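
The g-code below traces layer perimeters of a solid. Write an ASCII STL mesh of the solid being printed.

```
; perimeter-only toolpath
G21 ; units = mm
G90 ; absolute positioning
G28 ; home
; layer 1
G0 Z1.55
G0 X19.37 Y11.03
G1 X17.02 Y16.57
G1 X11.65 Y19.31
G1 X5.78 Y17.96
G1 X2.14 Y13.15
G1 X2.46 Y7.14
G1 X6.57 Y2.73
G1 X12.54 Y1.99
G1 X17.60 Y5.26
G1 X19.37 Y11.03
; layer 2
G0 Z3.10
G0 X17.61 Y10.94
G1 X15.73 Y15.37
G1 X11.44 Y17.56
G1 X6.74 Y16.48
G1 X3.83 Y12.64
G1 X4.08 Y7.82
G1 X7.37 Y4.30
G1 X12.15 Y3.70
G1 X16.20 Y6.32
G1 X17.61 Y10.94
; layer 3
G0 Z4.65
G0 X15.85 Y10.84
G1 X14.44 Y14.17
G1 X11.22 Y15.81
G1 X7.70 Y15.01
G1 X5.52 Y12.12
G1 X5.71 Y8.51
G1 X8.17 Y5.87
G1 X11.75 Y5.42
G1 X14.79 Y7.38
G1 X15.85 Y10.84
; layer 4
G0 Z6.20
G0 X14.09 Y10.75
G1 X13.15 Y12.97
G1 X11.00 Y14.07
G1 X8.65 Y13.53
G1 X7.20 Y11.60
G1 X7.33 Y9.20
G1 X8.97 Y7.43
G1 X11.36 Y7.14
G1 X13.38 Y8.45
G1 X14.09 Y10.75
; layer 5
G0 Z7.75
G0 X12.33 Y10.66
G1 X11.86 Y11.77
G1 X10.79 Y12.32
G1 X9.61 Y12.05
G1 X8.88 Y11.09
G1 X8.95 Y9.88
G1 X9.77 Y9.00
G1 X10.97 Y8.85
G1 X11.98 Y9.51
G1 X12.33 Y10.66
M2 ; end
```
solid part
  facet normal 0.0000 0.0000 -1.0000
    outer loop
      vertex 11.87 21.06 0.00
      vertex 18.31 17.77 0.00
      vertex 21.13 11.12 0.00
    endloop
  endfacet
  facet normal 0.0000 0.0000 -1.0000
    outer loop
      vertex 4.82 19.44 0.00
      vertex 11.87 21.06 0.00
      vertex 21.13 11.12 0.00
    endloop
  endfacet
  facet normal 0.0000 0.0000 -1.0000
    outer loop
      vertex 0.46 13.67 0.00
      vertex 4.82 19.44 0.00
      vertex 21.13 11.12 0.00
    endloop
  endfacet
  facet normal 0.0000 0.0000 -1.0000
    outer loop
      vertex 0.84 6.45 0.00
      vertex 0.46 13.67 0.00
      vertex 21.13 11.12 0.00
    endloop
  endfacet
  facet normal 0.0000 0.0000 -1.0000
    outer loop
      vertex 5.77 1.16 0.00
      vertex 0.84 6.45 0.00
      vertex 21.13 11.12 0.00
    endloop
  endfacet
  facet normal 0.0000 0.0000 -1.0000
    outer loop
      vertex 12.94 0.27 0.00
      vertex 5.77 1.16 0.00
      vertex 21.13 11.12 0.00
    endloop
  endfacet
  facet normal 0.0000 0.0000 -1.0000
    outer loop
      vertex 19.01 4.20 0.00
      vertex 12.94 0.27 0.00
      vertex 21.13 11.12 0.00
    endloop
  endfacet
  facet normal 0.6291 0.2668 0.7301
    outer loop
      vertex 21.13 11.12 0.00
      vertex 18.31 17.77 0.00
      vertex 10.57 10.57 9.30
    endloop
  endfacet
  facet normal 0.3109 0.6086 0.7300
    outer loop
      vertex 18.31 17.77 0.00
      vertex 11.87 21.06 0.00
      vertex 10.57 10.57 9.30
    endloop
  endfacet
  facet normal -0.1531 0.6661 0.7300
    outer loop
      vertex 11.87 21.06 0.00
      vertex 4.82 19.44 0.00
      vertex 10.57 10.57 9.30
    endloop
  endfacet
  facet normal -0.5452 0.4120 0.7301
    outer loop
      vertex 4.82 19.44 0.00
      vertex 0.46 13.67 0.00
      vertex 10.57 10.57 9.30
    endloop
  endfacet
  facet normal -0.6825 -0.0359 0.7300
    outer loop
      vertex 0.46 13.67 0.00
      vertex 0.84 6.45 0.00
      vertex 10.57 10.57 9.30
    endloop
  endfacet
  facet normal -0.5002 -0.4661 0.7298
    outer loop
      vertex 0.84 6.45 0.00
      vertex 5.77 1.16 0.00
      vertex 10.57 10.57 9.30
    endloop
  endfacet
  facet normal -0.0842 -0.6784 0.7299
    outer loop
      vertex 5.77 1.16 0.00
      vertex 12.94 0.27 0.00
      vertex 10.57 10.57 9.30
    endloop
  endfacet
  facet normal 0.3714 -0.5737 0.7300
    outer loop
      vertex 12.94 0.27 0.00
      vertex 19.01 4.20 0.00
      vertex 10.57 10.57 9.30
    endloop
  endfacet
  facet normal 0.6534 -0.2002 0.7301
    outer loop
      vertex 19.01 4.20 0.00
      vertex 21.13 11.12 0.00
      vertex 10.57 10.57 9.30
    endloop
  endfacet
endsolid part

The G0 Z moves step by Δz≈1.55 mm. The G1 loops shrink linearly with z, so the solid tapers from its base footprint up to z≈9.3. Closing with a flat bottom cap and the tapered top and triangulating gives 16 facets — a regular 9-sided pyramid, base circumscribed radius ≈ 10.6 mm, apex at z ≈ 9.3 mm.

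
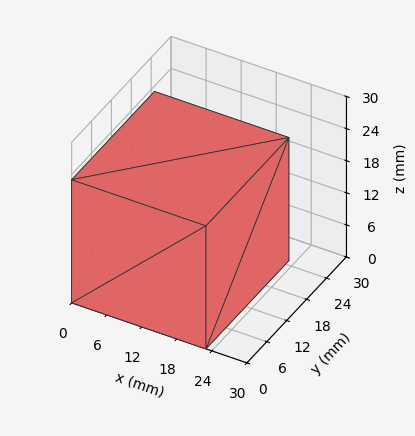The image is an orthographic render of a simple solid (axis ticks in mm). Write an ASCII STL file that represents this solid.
Reading the render: the shape is a rectangular box, roughly 23 × 25 mm footprint and 23 mm tall (dimensions read to the nearest mm from the axis ticks). For the STL, each face is triangulated and given an outward normal.

solid part
  facet normal 0.0000 0.0000 -1.0000
    outer loop
      vertex 23.0 25.0 0.0
      vertex 23.0 0.0 0.0
      vertex 0.0 0.0 0.0
    endloop
  endfacet
  facet normal 0.0000 0.0000 -1.0000
    outer loop
      vertex 0.0 25.0 0.0
      vertex 23.0 25.0 0.0
      vertex 0.0 0.0 0.0
    endloop
  endfacet
  facet normal 0.0000 0.0000 1.0000
    outer loop
      vertex 0.0 0.0 23.0
      vertex 23.0 0.0 23.0
      vertex 23.0 25.0 23.0
    endloop
  endfacet
  facet normal 0.0000 0.0000 1.0000
    outer loop
      vertex 0.0 0.0 23.0
      vertex 23.0 25.0 23.0
      vertex 0.0 25.0 23.0
    endloop
  endfacet
  facet normal 0.0000 -1.0000 0.0000
    outer loop
      vertex 0.0 0.0 0.0
      vertex 23.0 0.0 0.0
      vertex 23.0 0.0 23.0
    endloop
  endfacet
  facet normal 0.0000 -1.0000 0.0000
    outer loop
      vertex 0.0 0.0 0.0
      vertex 23.0 0.0 23.0
      vertex 0.0 0.0 23.0
    endloop
  endfacet
  facet normal 0.0000 1.0000 0.0000
    outer loop
      vertex 23.0 25.0 23.0
      vertex 23.0 25.0 0.0
      vertex 0.0 25.0 0.0
    endloop
  endfacet
  facet normal 0.0000 1.0000 0.0000
    outer loop
      vertex 0.0 25.0 23.0
      vertex 23.0 25.0 23.0
      vertex 0.0 25.0 0.0
    endloop
  endfacet
  facet normal -1.0000 0.0000 0.0000
    outer loop
      vertex 0.0 25.0 23.0
      vertex 0.0 25.0 0.0
      vertex 0.0 0.0 0.0
    endloop
  endfacet
  facet normal -1.0000 0.0000 0.0000
    outer loop
      vertex 0.0 0.0 23.0
      vertex 0.0 25.0 23.0
      vertex 0.0 0.0 0.0
    endloop
  endfacet
  facet normal 1.0000 0.0000 0.0000
    outer loop
      vertex 23.0 0.0 0.0
      vertex 23.0 25.0 0.0
      vertex 23.0 25.0 23.0
    endloop
  endfacet
  facet normal 1.0000 0.0000 0.0000
    outer loop
      vertex 23.0 0.0 0.0
      vertex 23.0 25.0 23.0
      vertex 23.0 0.0 23.0
    endloop
  endfacet
endsolid part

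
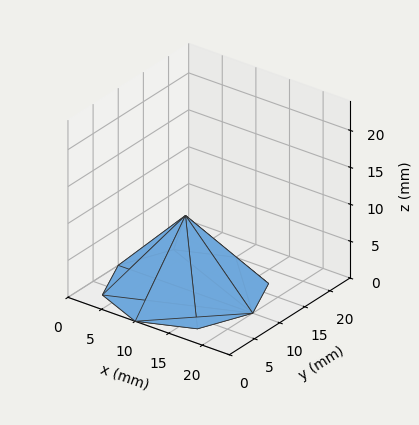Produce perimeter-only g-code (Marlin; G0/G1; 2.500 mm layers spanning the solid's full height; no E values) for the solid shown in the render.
Reading the render: the shape is a regular 8-sided pyramid, base circumscribed radius ≈ 10 mm, apex at z ≈ 10 mm (dimensions read to the nearest mm from the axis ticks). For the g-code, the solid's height is divided into equal slices at the stated Δz and each level perimeter traced with G1 moves after a G0 lift.

; perimeter-only toolpath
G21 ; units = mm
G90 ; absolute positioning
G28 ; home
; layer 1
G0 Z2.500
G0 X17.500 Y10.000
G1 X15.303 Y15.303
G1 X10.000 Y17.500
G1 X4.697 Y15.303
G1 X2.500 Y10.000
G1 X4.697 Y4.697
G1 X10.000 Y2.500
G1 X15.303 Y4.697
G1 X17.500 Y10.000
; layer 2
G0 Z5.000
G0 X15.000 Y10.000
G1 X13.536 Y13.536
G1 X10.000 Y15.000
G1 X6.465 Y13.536
G1 X5.000 Y10.000
G1 X6.465 Y6.465
G1 X10.000 Y5.000
G1 X13.536 Y6.465
G1 X15.000 Y10.000
; layer 3
G0 Z7.500
G0 X12.500 Y10.000
G1 X11.768 Y11.768
G1 X10.000 Y12.500
G1 X8.232 Y11.768
G1 X7.500 Y10.000
G1 X8.232 Y8.232
G1 X10.000 Y7.500
G1 X11.768 Y8.232
G1 X12.500 Y10.000
M2 ; end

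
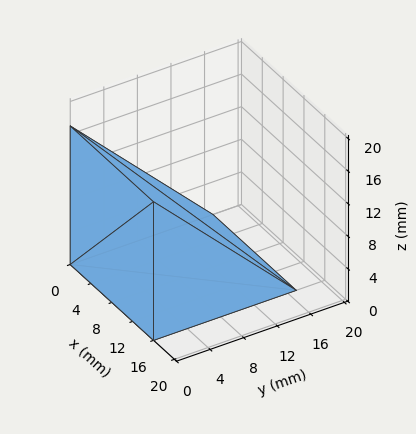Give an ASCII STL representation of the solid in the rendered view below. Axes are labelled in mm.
Reading the render: the shape is a wedge (ramp): 16 × 17 mm base, rising to 17 mm along the y=0 edge and sloping linearly to z=0 at y=17 (dimensions read to the nearest mm from the axis ticks). For the STL, each face is triangulated and given an outward normal.

solid part
  facet normal 0.0000 0.0000 -1.0000
    outer loop
      vertex 16.000 17.000 0.000
      vertex 16.000 0.000 0.000
      vertex 0.000 0.000 0.000
    endloop
  endfacet
  facet normal 0.0000 0.0000 -1.0000
    outer loop
      vertex 0.000 17.000 0.000
      vertex 16.000 17.000 0.000
      vertex 0.000 0.000 0.000
    endloop
  endfacet
  facet normal 0.0000 -1.0000 0.0000
    outer loop
      vertex 0.000 0.000 0.000
      vertex 16.000 0.000 0.000
      vertex 16.000 0.000 17.000
    endloop
  endfacet
  facet normal 0.0000 -1.0000 0.0000
    outer loop
      vertex 0.000 0.000 0.000
      vertex 16.000 0.000 17.000
      vertex 0.000 0.000 17.000
    endloop
  endfacet
  facet normal 0.0000 0.7071 0.7071
    outer loop
      vertex 0.000 0.000 17.000
      vertex 16.000 0.000 17.000
      vertex 16.000 17.000 0.000
    endloop
  endfacet
  facet normal 0.0000 0.7071 0.7071
    outer loop
      vertex 0.000 0.000 17.000
      vertex 16.000 17.000 0.000
      vertex 0.000 17.000 0.000
    endloop
  endfacet
  facet normal -1.0000 0.0000 0.0000
    outer loop
      vertex 0.000 0.000 17.000
      vertex 0.000 17.000 0.000
      vertex 0.000 0.000 0.000
    endloop
  endfacet
  facet normal 1.0000 0.0000 0.0000
    outer loop
      vertex 16.000 0.000 0.000
      vertex 16.000 17.000 0.000
      vertex 16.000 0.000 17.000
    endloop
  endfacet
endsolid part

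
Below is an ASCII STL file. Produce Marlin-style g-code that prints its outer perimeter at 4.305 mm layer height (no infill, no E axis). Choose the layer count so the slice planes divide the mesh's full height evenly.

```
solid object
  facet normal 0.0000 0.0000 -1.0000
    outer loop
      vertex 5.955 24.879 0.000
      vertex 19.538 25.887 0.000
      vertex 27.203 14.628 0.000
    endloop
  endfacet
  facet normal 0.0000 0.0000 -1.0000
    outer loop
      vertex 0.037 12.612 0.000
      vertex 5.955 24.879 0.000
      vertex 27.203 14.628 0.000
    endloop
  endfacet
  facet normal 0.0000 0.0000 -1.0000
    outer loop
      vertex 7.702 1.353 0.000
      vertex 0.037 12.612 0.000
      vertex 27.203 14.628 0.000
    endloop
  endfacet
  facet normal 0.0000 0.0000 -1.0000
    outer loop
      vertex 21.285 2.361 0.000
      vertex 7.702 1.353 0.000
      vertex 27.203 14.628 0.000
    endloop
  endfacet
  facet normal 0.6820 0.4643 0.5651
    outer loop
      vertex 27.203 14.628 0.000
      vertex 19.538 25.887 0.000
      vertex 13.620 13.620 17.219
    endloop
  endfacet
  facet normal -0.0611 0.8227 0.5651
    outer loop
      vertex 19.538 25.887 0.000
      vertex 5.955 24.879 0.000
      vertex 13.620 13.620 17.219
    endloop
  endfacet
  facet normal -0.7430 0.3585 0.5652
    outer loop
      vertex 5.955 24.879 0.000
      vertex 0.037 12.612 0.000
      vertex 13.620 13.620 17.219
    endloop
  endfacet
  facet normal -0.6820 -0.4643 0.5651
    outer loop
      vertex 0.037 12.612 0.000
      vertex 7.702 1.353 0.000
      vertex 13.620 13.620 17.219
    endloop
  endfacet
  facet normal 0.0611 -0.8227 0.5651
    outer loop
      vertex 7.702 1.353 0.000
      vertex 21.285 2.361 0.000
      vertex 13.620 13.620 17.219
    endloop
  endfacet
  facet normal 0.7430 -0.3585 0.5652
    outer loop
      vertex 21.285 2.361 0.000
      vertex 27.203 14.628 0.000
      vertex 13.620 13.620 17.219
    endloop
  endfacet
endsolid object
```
; perimeter-only toolpath
G21 ; units = mm
G90 ; absolute positioning
G28 ; home
; layer 1
G0 Z4.305
G0 X23.807 Y14.376
G1 X18.059 Y22.820
G1 X7.871 Y22.064
G1 X3.433 Y12.864
G1 X9.181 Y4.420
G1 X19.369 Y5.176
G1 X23.807 Y14.376
; layer 2
G0 Z8.610
G0 X20.412 Y14.124
G1 X16.579 Y19.753
G1 X9.787 Y19.250
G1 X6.829 Y13.116
G1 X10.661 Y7.486
G1 X17.453 Y7.990
G1 X20.412 Y14.124
; layer 3
G0 Z12.914
G0 X17.016 Y13.872
G1 X15.099 Y16.687
G1 X11.704 Y16.435
G1 X10.224 Y13.368
G1 X12.140 Y10.553
G1 X15.536 Y10.805
G1 X17.016 Y13.872
M2 ; end

The solid is a regular 6-sided pyramid, base circumscribed radius ≈ 13.6 mm, apex at z ≈ 17.2 mm. Slicing at Δz = 4.305 mm — 4 equal slices spanning the solid's height, so layer i sits at z = i·h/4 — gives 3 non-empty perimeters. Each is a 6-segment closed polygon; G0 lifts to the layer z and rapids to the start vertex, then G1 traces the edges. The cross-section shrinks linearly with z (the slice at the apex is degenerate and omitted).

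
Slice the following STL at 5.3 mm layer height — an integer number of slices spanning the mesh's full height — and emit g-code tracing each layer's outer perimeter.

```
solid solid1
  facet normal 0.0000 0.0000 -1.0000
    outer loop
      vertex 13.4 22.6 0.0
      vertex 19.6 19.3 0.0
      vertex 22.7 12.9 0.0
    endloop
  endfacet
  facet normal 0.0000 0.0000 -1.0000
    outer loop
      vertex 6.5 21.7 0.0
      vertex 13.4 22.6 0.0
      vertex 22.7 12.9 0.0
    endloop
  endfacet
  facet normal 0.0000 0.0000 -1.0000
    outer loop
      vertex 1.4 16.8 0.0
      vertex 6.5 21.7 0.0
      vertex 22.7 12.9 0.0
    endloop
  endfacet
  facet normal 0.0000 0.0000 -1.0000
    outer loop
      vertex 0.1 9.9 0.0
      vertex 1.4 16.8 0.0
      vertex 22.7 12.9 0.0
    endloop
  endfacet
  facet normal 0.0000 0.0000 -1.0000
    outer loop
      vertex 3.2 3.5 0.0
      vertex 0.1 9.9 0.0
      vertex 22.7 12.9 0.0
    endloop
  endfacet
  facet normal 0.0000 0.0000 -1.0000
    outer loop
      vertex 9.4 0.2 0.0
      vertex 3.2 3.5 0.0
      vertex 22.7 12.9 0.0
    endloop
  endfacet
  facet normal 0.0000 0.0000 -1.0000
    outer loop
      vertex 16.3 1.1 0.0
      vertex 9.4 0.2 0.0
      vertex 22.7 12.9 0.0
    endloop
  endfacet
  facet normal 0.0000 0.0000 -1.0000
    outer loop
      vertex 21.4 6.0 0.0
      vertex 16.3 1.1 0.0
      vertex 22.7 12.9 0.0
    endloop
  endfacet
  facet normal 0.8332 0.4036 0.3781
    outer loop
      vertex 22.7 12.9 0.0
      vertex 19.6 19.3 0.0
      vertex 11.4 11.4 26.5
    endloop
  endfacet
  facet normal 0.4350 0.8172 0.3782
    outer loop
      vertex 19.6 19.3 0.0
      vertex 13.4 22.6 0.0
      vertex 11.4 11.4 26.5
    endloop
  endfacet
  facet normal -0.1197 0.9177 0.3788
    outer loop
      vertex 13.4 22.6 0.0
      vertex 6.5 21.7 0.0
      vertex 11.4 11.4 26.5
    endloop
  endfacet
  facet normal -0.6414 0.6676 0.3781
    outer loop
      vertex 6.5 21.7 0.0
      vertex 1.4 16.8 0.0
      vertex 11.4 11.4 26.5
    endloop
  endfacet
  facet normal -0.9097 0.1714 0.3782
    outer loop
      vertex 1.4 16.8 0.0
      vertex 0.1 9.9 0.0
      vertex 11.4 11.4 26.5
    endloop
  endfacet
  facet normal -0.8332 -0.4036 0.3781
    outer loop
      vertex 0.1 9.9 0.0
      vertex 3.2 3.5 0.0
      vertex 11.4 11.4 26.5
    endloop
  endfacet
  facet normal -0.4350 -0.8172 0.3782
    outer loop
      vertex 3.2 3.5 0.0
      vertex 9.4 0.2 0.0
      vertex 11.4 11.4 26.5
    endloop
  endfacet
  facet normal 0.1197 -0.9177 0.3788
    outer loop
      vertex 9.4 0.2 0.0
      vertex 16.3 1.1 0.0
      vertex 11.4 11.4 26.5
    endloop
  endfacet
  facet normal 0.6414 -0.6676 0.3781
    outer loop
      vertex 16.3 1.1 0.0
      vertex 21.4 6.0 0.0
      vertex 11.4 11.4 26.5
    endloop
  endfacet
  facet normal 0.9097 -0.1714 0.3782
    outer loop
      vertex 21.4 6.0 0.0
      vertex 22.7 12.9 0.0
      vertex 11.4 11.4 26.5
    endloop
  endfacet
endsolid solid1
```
; perimeter-only toolpath
G21 ; units = mm
G90 ; absolute positioning
G28 ; home
; layer 1
G0 Z5.3
G0 X20.4 Y12.6
G1 X18.0 Y17.7
G1 X13.0 Y20.4
G1 X7.5 Y19.6
G1 X3.4 Y15.7
G1 X2.4 Y10.2
G1 X4.8 Y5.1
G1 X9.8 Y2.4
G1 X15.3 Y3.2
G1 X19.4 Y7.1
G1 X20.4 Y12.6
; layer 2
G0 Z10.6
G0 X18.2 Y12.3
G1 X16.3 Y16.1
G1 X12.6 Y18.1
G1 X8.5 Y17.6
G1 X5.4 Y14.6
G1 X4.6 Y10.5
G1 X6.5 Y6.7
G1 X10.2 Y4.7
G1 X14.3 Y5.2
G1 X17.4 Y8.2
G1 X18.2 Y12.3
; layer 3
G0 Z15.9
G0 X15.9 Y12.0
G1 X14.7 Y14.6
G1 X12.2 Y15.9
G1 X9.4 Y15.5
G1 X7.4 Y13.6
G1 X6.9 Y10.8
G1 X8.1 Y8.2
G1 X10.6 Y6.9
G1 X13.4 Y7.3
G1 X15.4 Y9.2
G1 X15.9 Y12.0
; layer 4
G0 Z21.2
G0 X13.7 Y11.7
G1 X13.0 Y13.0
G1 X11.8 Y13.6
G1 X10.4 Y13.5
G1 X9.4 Y12.5
G1 X9.1 Y11.1
G1 X9.8 Y9.8
G1 X11.0 Y9.2
G1 X12.4 Y9.3
G1 X13.4 Y10.3
G1 X13.7 Y11.7
M2 ; end

The solid is a regular 10-sided pyramid, base circumscribed radius ≈ 11.4 mm, apex at z ≈ 26.5 mm. Slicing at Δz = 5.3 mm — 5 equal slices spanning the solid's height, so layer i sits at z = i·h/5 — gives 4 non-empty perimeters. Each is a 10-segment closed polygon; G0 lifts to the layer z and rapids to the start vertex, then G1 traces the edges. The cross-section shrinks linearly with z (the slice at the apex is degenerate and omitted).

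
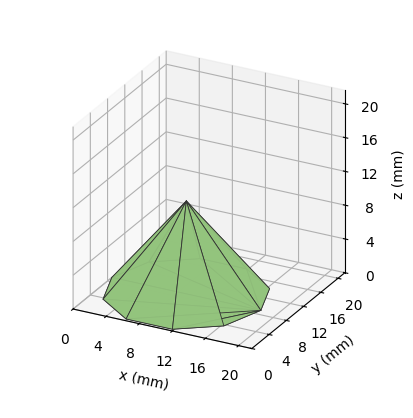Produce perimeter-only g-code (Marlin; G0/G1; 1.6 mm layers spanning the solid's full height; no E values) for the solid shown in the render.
Reading the render: the shape is a regular 10-sided pyramid, base circumscribed radius ≈ 9 mm, apex at z ≈ 11 mm (dimensions read to the nearest mm from the axis ticks). For the g-code, the solid's height is divided into equal slices at the stated Δz and each level perimeter traced with G1 moves after a G0 lift.

; perimeter-only toolpath
G21 ; units = mm
G90 ; absolute positioning
G28 ; home
; layer 1
G0 Z1.6
G0 X16.7 Y9.0
G1 X15.3 Y13.5
G1 X11.4 Y16.4
G1 X6.6 Y16.4
G1 X2.7 Y13.5
G1 X1.3 Y9.0
G1 X2.7 Y4.5
G1 X6.6 Y1.6
G1 X11.4 Y1.6
G1 X15.3 Y4.5
G1 X16.7 Y9.0
; layer 2
G0 Z3.1
G0 X15.4 Y9.0
G1 X14.2 Y12.8
G1 X11.0 Y15.1
G1 X7.0 Y15.1
G1 X3.8 Y12.8
G1 X2.6 Y9.0
G1 X3.8 Y5.2
G1 X7.0 Y2.9
G1 X11.0 Y2.9
G1 X14.2 Y5.2
G1 X15.4 Y9.0
; layer 3
G0 Z4.7
G0 X14.1 Y9.0
G1 X13.2 Y12.0
G1 X10.6 Y13.9
G1 X7.4 Y13.9
G1 X4.8 Y12.0
G1 X3.9 Y9.0
G1 X4.8 Y6.0
G1 X7.4 Y4.1
G1 X10.6 Y4.1
G1 X13.2 Y6.0
G1 X14.1 Y9.0
; layer 4
G0 Z6.3
G0 X12.9 Y9.0
G1 X12.1 Y11.3
G1 X10.2 Y12.7
G1 X7.8 Y12.7
G1 X5.9 Y11.3
G1 X5.1 Y9.0
G1 X5.9 Y6.7
G1 X7.8 Y5.3
G1 X10.2 Y5.3
G1 X12.1 Y6.7
G1 X12.9 Y9.0
; layer 5
G0 Z7.9
G0 X11.6 Y9.0
G1 X11.1 Y10.5
G1 X9.8 Y11.5
G1 X8.2 Y11.5
G1 X6.9 Y10.5
G1 X6.4 Y9.0
G1 X6.9 Y7.5
G1 X8.2 Y6.5
G1 X9.8 Y6.5
G1 X11.1 Y7.5
G1 X11.6 Y9.0
; layer 6
G0 Z9.4
G0 X10.3 Y9.0
G1 X10.0 Y9.8
G1 X9.4 Y10.2
G1 X8.6 Y10.2
G1 X8.0 Y9.8
G1 X7.7 Y9.0
G1 X8.0 Y8.2
G1 X8.6 Y7.8
G1 X9.4 Y7.8
G1 X10.0 Y8.2
G1 X10.3 Y9.0
M2 ; end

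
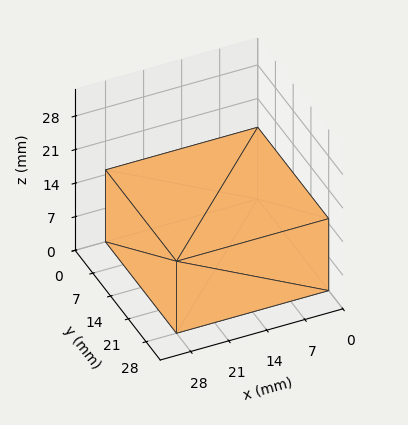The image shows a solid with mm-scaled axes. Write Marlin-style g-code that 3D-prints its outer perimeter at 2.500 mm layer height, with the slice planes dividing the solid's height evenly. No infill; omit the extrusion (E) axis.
Reading the render: the shape is a rectangular box, roughly 28 × 28 mm footprint and 15 mm tall (dimensions read to the nearest mm from the axis ticks). For the g-code, the solid's height is divided into equal slices at the stated Δz and each level perimeter traced with G1 moves after a G0 lift.

; perimeter-only toolpath
G21 ; units = mm
G90 ; absolute positioning
G28 ; home
; layer 1
G0 Z2.500
G0 X0.000 Y0.000
G1 X28.000 Y0.000
G1 X28.000 Y28.000
G1 X0.000 Y28.000
G1 X0.000 Y0.000
; layer 2
G0 Z5.000
G0 X0.000 Y0.000
G1 X28.000 Y0.000
G1 X28.000 Y28.000
G1 X0.000 Y28.000
G1 X0.000 Y0.000
; layer 3
G0 Z7.500
G0 X0.000 Y0.000
G1 X28.000 Y0.000
G1 X28.000 Y28.000
G1 X0.000 Y28.000
G1 X0.000 Y0.000
; layer 4
G0 Z10.000
G0 X0.000 Y0.000
G1 X28.000 Y0.000
G1 X28.000 Y28.000
G1 X0.000 Y28.000
G1 X0.000 Y0.000
; layer 5
G0 Z12.500
G0 X0.000 Y0.000
G1 X28.000 Y0.000
G1 X28.000 Y28.000
G1 X0.000 Y28.000
G1 X0.000 Y0.000
; layer 6
G0 Z15.000
G0 X0.000 Y0.000
G1 X28.000 Y0.000
G1 X28.000 Y28.000
G1 X0.000 Y28.000
G1 X0.000 Y0.000
M2 ; end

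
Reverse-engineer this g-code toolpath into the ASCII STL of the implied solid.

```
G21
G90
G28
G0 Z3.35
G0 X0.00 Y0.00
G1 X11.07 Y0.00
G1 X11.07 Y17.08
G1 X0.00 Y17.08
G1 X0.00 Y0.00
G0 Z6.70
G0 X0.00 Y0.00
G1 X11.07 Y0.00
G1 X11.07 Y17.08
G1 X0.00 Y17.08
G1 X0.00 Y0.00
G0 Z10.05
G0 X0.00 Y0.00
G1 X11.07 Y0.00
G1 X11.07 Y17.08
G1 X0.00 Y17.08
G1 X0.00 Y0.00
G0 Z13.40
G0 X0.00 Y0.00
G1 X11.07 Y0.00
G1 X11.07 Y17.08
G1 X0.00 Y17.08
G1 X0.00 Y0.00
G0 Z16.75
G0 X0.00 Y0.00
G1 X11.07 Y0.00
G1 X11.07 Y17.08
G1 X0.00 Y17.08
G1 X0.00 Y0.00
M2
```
solid part
  facet normal 0.0000 0.0000 -1.0000
    outer loop
      vertex 11.07 17.08 0.00
      vertex 11.07 0.00 0.00
      vertex 0.00 0.00 0.00
    endloop
  endfacet
  facet normal 0.0000 0.0000 -1.0000
    outer loop
      vertex 0.00 17.08 0.00
      vertex 11.07 17.08 0.00
      vertex 0.00 0.00 0.00
    endloop
  endfacet
  facet normal 0.0000 0.0000 1.0000
    outer loop
      vertex 0.00 0.00 16.75
      vertex 11.07 0.00 16.75
      vertex 11.07 17.08 16.75
    endloop
  endfacet
  facet normal 0.0000 0.0000 1.0000
    outer loop
      vertex 0.00 0.00 16.75
      vertex 11.07 17.08 16.75
      vertex 0.00 17.08 16.75
    endloop
  endfacet
  facet normal 0.0000 -1.0000 0.0000
    outer loop
      vertex 0.00 0.00 0.00
      vertex 11.07 0.00 0.00
      vertex 11.07 0.00 16.75
    endloop
  endfacet
  facet normal 0.0000 -1.0000 0.0000
    outer loop
      vertex 0.00 0.00 0.00
      vertex 11.07 0.00 16.75
      vertex 0.00 0.00 16.75
    endloop
  endfacet
  facet normal 0.0000 1.0000 0.0000
    outer loop
      vertex 11.07 17.08 16.75
      vertex 11.07 17.08 0.00
      vertex 0.00 17.08 0.00
    endloop
  endfacet
  facet normal 0.0000 1.0000 0.0000
    outer loop
      vertex 0.00 17.08 16.75
      vertex 11.07 17.08 16.75
      vertex 0.00 17.08 0.00
    endloop
  endfacet
  facet normal -1.0000 0.0000 0.0000
    outer loop
      vertex 0.00 17.08 16.75
      vertex 0.00 17.08 0.00
      vertex 0.00 0.00 0.00
    endloop
  endfacet
  facet normal -1.0000 0.0000 0.0000
    outer loop
      vertex 0.00 0.00 16.75
      vertex 0.00 17.08 16.75
      vertex 0.00 0.00 0.00
    endloop
  endfacet
  facet normal 1.0000 0.0000 0.0000
    outer loop
      vertex 11.07 0.00 0.00
      vertex 11.07 17.08 0.00
      vertex 11.07 17.08 16.75
    endloop
  endfacet
  facet normal 1.0000 0.0000 0.0000
    outer loop
      vertex 11.07 0.00 0.00
      vertex 11.07 17.08 16.75
      vertex 11.07 0.00 16.75
    endloop
  endfacet
endsolid part

The G0 Z moves step by Δz≈3.35 mm. Every layer's G1 loop is the same polygon, so the solid is a straight extrusion of it from z=0 to z≈16.8. Closing with flat bottom and top caps and triangulating gives 12 facets — a rectangular box, roughly 11.1 × 17.1 mm footprint and 16.8 mm tall.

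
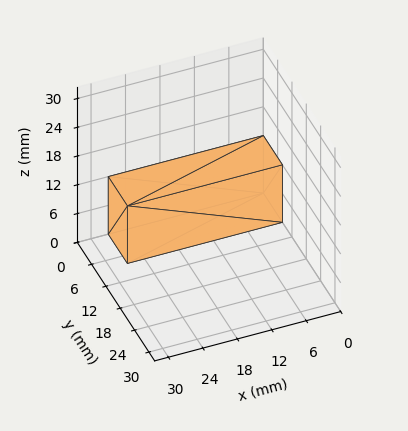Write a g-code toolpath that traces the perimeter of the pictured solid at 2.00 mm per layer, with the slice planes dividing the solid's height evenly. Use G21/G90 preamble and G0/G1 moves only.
Reading the render: the shape is a rectangular box, roughly 27 × 8 mm footprint and 12 mm tall (dimensions read to the nearest mm from the axis ticks). For the g-code, the solid's height is divided into equal slices at the stated Δz and each level perimeter traced with G1 moves after a G0 lift.

; perimeter-only toolpath
G21 ; units = mm
G90 ; absolute positioning
G28 ; home
; layer 1
G0 Z2.00
G0 X0.00 Y0.00
G1 X27.00 Y0.00
G1 X27.00 Y8.00
G1 X0.00 Y8.00
G1 X0.00 Y0.00
; layer 2
G0 Z4.00
G0 X0.00 Y0.00
G1 X27.00 Y0.00
G1 X27.00 Y8.00
G1 X0.00 Y8.00
G1 X0.00 Y0.00
; layer 3
G0 Z6.00
G0 X0.00 Y0.00
G1 X27.00 Y0.00
G1 X27.00 Y8.00
G1 X0.00 Y8.00
G1 X0.00 Y0.00
; layer 4
G0 Z8.00
G0 X0.00 Y0.00
G1 X27.00 Y0.00
G1 X27.00 Y8.00
G1 X0.00 Y8.00
G1 X0.00 Y0.00
; layer 5
G0 Z10.00
G0 X0.00 Y0.00
G1 X27.00 Y0.00
G1 X27.00 Y8.00
G1 X0.00 Y8.00
G1 X0.00 Y0.00
; layer 6
G0 Z12.00
G0 X0.00 Y0.00
G1 X27.00 Y0.00
G1 X27.00 Y8.00
G1 X0.00 Y8.00
G1 X0.00 Y0.00
M2 ; end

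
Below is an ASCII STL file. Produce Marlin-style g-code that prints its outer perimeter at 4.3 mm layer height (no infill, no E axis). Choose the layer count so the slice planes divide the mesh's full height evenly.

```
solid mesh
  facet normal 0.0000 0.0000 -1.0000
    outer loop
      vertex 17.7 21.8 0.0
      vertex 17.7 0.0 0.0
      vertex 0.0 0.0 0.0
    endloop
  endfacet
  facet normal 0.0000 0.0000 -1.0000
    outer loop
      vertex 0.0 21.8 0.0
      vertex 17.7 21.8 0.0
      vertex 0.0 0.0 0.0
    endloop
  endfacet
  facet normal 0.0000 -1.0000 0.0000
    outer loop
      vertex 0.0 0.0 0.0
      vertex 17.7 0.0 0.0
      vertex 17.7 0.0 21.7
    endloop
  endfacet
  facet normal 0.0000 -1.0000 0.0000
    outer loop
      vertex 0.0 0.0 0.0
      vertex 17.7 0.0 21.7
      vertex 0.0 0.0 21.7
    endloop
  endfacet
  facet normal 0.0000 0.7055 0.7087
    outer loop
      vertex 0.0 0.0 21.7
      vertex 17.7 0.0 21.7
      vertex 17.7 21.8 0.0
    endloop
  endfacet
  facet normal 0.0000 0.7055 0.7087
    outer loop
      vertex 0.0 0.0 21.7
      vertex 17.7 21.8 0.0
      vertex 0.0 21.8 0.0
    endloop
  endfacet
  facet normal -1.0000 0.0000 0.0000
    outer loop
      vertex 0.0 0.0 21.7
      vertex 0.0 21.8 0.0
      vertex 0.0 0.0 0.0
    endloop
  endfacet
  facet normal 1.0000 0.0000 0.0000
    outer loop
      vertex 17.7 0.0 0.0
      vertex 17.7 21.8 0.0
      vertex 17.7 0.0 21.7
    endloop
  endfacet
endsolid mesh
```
; perimeter-only toolpath
G21 ; units = mm
G90 ; absolute positioning
G28 ; home
; layer 1
G0 Z4.3
G0 X0.0 Y0.0
G1 X17.7 Y0.0
G1 X17.7 Y17.4
G1 X0.0 Y17.4
G1 X0.0 Y0.0
; layer 2
G0 Z8.7
G0 X0.0 Y0.0
G1 X17.7 Y0.0
G1 X17.7 Y13.1
G1 X0.0 Y13.1
G1 X0.0 Y0.0
; layer 3
G0 Z13.0
G0 X0.0 Y0.0
G1 X17.7 Y0.0
G1 X17.7 Y8.7
G1 X0.0 Y8.7
G1 X0.0 Y0.0
; layer 4
G0 Z17.4
G0 X0.0 Y0.0
G1 X17.7 Y0.0
G1 X17.7 Y4.4
G1 X0.0 Y4.4
G1 X0.0 Y0.0
M2 ; end

The solid is a wedge (ramp): 17.7 × 21.8 mm base, rising to 21.7 mm along the y=0 edge and sloping linearly to z=0 at y=21.8. Slicing at Δz = 4.3 mm — 5 equal slices spanning the solid's height, so layer i sits at z = i·h/5 — gives 4 non-empty perimeters. Each is a 4-segment closed polygon; G0 lifts to the layer z and rapids to the start vertex, then G1 traces the edges. The cross-section shrinks linearly with z (the slice at the apex is degenerate and omitted).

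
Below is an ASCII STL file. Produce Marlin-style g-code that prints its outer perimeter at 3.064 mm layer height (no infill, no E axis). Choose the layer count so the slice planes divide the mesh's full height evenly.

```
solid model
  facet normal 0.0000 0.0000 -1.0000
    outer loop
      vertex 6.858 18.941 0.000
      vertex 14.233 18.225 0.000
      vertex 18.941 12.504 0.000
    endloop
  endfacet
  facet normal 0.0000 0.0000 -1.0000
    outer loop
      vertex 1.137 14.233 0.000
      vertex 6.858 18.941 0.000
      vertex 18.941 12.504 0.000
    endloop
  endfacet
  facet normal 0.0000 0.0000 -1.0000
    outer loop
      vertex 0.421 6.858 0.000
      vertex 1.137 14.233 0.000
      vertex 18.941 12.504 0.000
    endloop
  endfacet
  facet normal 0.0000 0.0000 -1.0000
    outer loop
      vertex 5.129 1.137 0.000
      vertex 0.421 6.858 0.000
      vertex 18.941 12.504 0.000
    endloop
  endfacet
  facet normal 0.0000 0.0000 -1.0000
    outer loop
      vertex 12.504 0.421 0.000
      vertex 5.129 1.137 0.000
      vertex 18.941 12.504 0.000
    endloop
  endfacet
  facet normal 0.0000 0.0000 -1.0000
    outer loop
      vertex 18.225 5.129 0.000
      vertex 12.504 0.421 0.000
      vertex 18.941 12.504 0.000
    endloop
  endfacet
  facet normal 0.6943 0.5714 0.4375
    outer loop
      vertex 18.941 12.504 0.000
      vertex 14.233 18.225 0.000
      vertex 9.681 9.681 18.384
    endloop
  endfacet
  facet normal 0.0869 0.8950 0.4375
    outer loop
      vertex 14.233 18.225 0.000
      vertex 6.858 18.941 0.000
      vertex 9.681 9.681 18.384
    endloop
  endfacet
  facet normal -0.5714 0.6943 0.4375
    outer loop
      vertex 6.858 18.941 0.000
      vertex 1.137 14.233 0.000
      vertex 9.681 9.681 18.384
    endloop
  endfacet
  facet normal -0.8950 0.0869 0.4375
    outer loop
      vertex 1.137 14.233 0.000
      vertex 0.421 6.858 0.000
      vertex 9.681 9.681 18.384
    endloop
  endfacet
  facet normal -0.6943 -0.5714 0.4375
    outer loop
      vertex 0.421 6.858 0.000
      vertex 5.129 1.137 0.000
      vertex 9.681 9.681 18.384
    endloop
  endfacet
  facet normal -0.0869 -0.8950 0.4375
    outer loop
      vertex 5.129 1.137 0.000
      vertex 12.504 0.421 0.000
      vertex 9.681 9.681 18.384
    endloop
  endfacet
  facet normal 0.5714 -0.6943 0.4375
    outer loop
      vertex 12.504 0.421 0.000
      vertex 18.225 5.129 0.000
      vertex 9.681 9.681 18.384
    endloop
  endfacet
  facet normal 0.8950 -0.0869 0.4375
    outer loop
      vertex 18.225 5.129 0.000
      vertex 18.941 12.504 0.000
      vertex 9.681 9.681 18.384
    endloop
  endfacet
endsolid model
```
; perimeter-only toolpath
G21 ; units = mm
G90 ; absolute positioning
G28 ; home
; layer 1
G0 Z3.064
G0 X17.398 Y12.034
G1 X13.474 Y16.801
G1 X7.328 Y17.398
G1 X2.561 Y13.474
G1 X1.964 Y7.328
G1 X5.888 Y2.561
G1 X12.034 Y1.964
G1 X16.801 Y5.888
G1 X17.398 Y12.034
; layer 2
G0 Z6.128
G0 X15.854 Y11.563
G1 X12.716 Y15.377
G1 X7.799 Y15.854
G1 X3.985 Y12.716
G1 X3.508 Y7.799
G1 X6.646 Y3.985
G1 X11.563 Y3.508
G1 X15.377 Y6.646
G1 X15.854 Y11.563
; layer 3
G0 Z9.192
G0 X14.311 Y11.092
G1 X11.957 Y13.953
G1 X8.269 Y14.311
G1 X5.409 Y11.957
G1 X5.051 Y8.269
G1 X7.405 Y5.409
G1 X11.092 Y5.051
G1 X13.953 Y7.405
G1 X14.311 Y11.092
; layer 4
G0 Z12.256
G0 X12.768 Y10.622
G1 X11.198 Y12.529
G1 X8.740 Y12.768
G1 X6.833 Y11.198
G1 X6.594 Y8.740
G1 X8.164 Y6.833
G1 X10.622 Y6.594
G1 X12.529 Y8.164
G1 X12.768 Y10.622
; layer 5
G0 Z15.320
G0 X11.224 Y10.151
G1 X10.440 Y11.105
G1 X9.210 Y11.224
G1 X8.257 Y10.440
G1 X8.138 Y9.210
G1 X8.922 Y8.257
G1 X10.151 Y8.138
G1 X11.105 Y8.922
G1 X11.224 Y10.151
M2 ; end

The solid is a regular 8-sided pyramid, base circumscribed radius ≈ 9.68 mm, apex at z ≈ 18.4 mm. Slicing at Δz = 3.064 mm — 6 equal slices spanning the solid's height, so layer i sits at z = i·h/6 — gives 5 non-empty perimeters. Each is a 8-segment closed polygon; G0 lifts to the layer z and rapids to the start vertex, then G1 traces the edges. The cross-section shrinks linearly with z (the slice at the apex is degenerate and omitted).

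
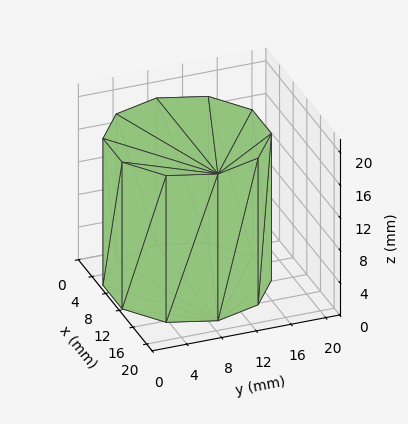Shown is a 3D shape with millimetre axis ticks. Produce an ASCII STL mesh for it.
Reading the render: the shape is a regular 10-sided prism (a cylinder approximated with 10 flat sides), circumscribed radius ≈ 9 mm, height ≈ 18 mm (dimensions read to the nearest mm from the axis ticks). For the STL, each face is triangulated and given an outward normal.

solid part
  facet normal 0.0000 0.0000 -1.0000
    outer loop
      vertex 11.8 17.6 0.0
      vertex 16.3 14.3 0.0
      vertex 18.0 9.0 0.0
    endloop
  endfacet
  facet normal 0.0000 0.0000 -1.0000
    outer loop
      vertex 6.2 17.6 0.0
      vertex 11.8 17.6 0.0
      vertex 18.0 9.0 0.0
    endloop
  endfacet
  facet normal 0.0000 0.0000 -1.0000
    outer loop
      vertex 1.7 14.3 0.0
      vertex 6.2 17.6 0.0
      vertex 18.0 9.0 0.0
    endloop
  endfacet
  facet normal 0.0000 0.0000 -1.0000
    outer loop
      vertex 0.0 9.0 0.0
      vertex 1.7 14.3 0.0
      vertex 18.0 9.0 0.0
    endloop
  endfacet
  facet normal 0.0000 0.0000 -1.0000
    outer loop
      vertex 1.7 3.7 0.0
      vertex 0.0 9.0 0.0
      vertex 18.0 9.0 0.0
    endloop
  endfacet
  facet normal 0.0000 0.0000 -1.0000
    outer loop
      vertex 6.2 0.4 0.0
      vertex 1.7 3.7 0.0
      vertex 18.0 9.0 0.0
    endloop
  endfacet
  facet normal 0.0000 0.0000 -1.0000
    outer loop
      vertex 11.8 0.4 0.0
      vertex 6.2 0.4 0.0
      vertex 18.0 9.0 0.0
    endloop
  endfacet
  facet normal 0.0000 0.0000 -1.0000
    outer loop
      vertex 16.3 3.7 0.0
      vertex 11.8 0.4 0.0
      vertex 18.0 9.0 0.0
    endloop
  endfacet
  facet normal 0.0000 0.0000 1.0000
    outer loop
      vertex 18.0 9.0 18.0
      vertex 16.3 14.3 18.0
      vertex 11.8 17.6 18.0
    endloop
  endfacet
  facet normal 0.0000 0.0000 1.0000
    outer loop
      vertex 18.0 9.0 18.0
      vertex 11.8 17.6 18.0
      vertex 6.2 17.6 18.0
    endloop
  endfacet
  facet normal 0.0000 0.0000 1.0000
    outer loop
      vertex 18.0 9.0 18.0
      vertex 6.2 17.6 18.0
      vertex 1.7 14.3 18.0
    endloop
  endfacet
  facet normal 0.0000 0.0000 1.0000
    outer loop
      vertex 18.0 9.0 18.0
      vertex 1.7 14.3 18.0
      vertex 0.0 9.0 18.0
    endloop
  endfacet
  facet normal 0.0000 0.0000 1.0000
    outer loop
      vertex 18.0 9.0 18.0
      vertex 0.0 9.0 18.0
      vertex 1.7 3.7 18.0
    endloop
  endfacet
  facet normal 0.0000 0.0000 1.0000
    outer loop
      vertex 18.0 9.0 18.0
      vertex 1.7 3.7 18.0
      vertex 6.2 0.4 18.0
    endloop
  endfacet
  facet normal 0.0000 0.0000 1.0000
    outer loop
      vertex 18.0 9.0 18.0
      vertex 6.2 0.4 18.0
      vertex 11.8 0.4 18.0
    endloop
  endfacet
  facet normal 0.0000 0.0000 1.0000
    outer loop
      vertex 18.0 9.0 18.0
      vertex 11.8 0.4 18.0
      vertex 16.3 3.7 18.0
    endloop
  endfacet
  facet normal 0.9522 0.3054 0.0000
    outer loop
      vertex 18.0 9.0 0.0
      vertex 16.3 14.3 0.0
      vertex 16.3 14.3 18.0
    endloop
  endfacet
  facet normal 0.9522 0.3054 0.0000
    outer loop
      vertex 18.0 9.0 0.0
      vertex 16.3 14.3 18.0
      vertex 18.0 9.0 18.0
    endloop
  endfacet
  facet normal 0.5914 0.8064 0.0000
    outer loop
      vertex 16.3 14.3 0.0
      vertex 11.8 17.6 0.0
      vertex 11.8 17.6 18.0
    endloop
  endfacet
  facet normal 0.5914 0.8064 0.0000
    outer loop
      vertex 16.3 14.3 0.0
      vertex 11.8 17.6 18.0
      vertex 16.3 14.3 18.0
    endloop
  endfacet
  facet normal 0.0000 1.0000 0.0000
    outer loop
      vertex 11.8 17.6 0.0
      vertex 6.2 17.6 0.0
      vertex 6.2 17.6 18.0
    endloop
  endfacet
  facet normal 0.0000 1.0000 0.0000
    outer loop
      vertex 11.8 17.6 0.0
      vertex 6.2 17.6 18.0
      vertex 11.8 17.6 18.0
    endloop
  endfacet
  facet normal -0.5914 0.8064 0.0000
    outer loop
      vertex 6.2 17.6 0.0
      vertex 1.7 14.3 0.0
      vertex 1.7 14.3 18.0
    endloop
  endfacet
  facet normal -0.5914 0.8064 0.0000
    outer loop
      vertex 6.2 17.6 0.0
      vertex 1.7 14.3 18.0
      vertex 6.2 17.6 18.0
    endloop
  endfacet
  facet normal -0.9522 0.3054 0.0000
    outer loop
      vertex 1.7 14.3 0.0
      vertex 0.0 9.0 0.0
      vertex 0.0 9.0 18.0
    endloop
  endfacet
  facet normal -0.9522 0.3054 0.0000
    outer loop
      vertex 1.7 14.3 0.0
      vertex 0.0 9.0 18.0
      vertex 1.7 14.3 18.0
    endloop
  endfacet
  facet normal -0.9522 -0.3054 0.0000
    outer loop
      vertex 0.0 9.0 0.0
      vertex 1.7 3.7 0.0
      vertex 1.7 3.7 18.0
    endloop
  endfacet
  facet normal -0.9522 -0.3054 0.0000
    outer loop
      vertex 0.0 9.0 0.0
      vertex 1.7 3.7 18.0
      vertex 0.0 9.0 18.0
    endloop
  endfacet
  facet normal -0.5914 -0.8064 0.0000
    outer loop
      vertex 1.7 3.7 0.0
      vertex 6.2 0.4 0.0
      vertex 6.2 0.4 18.0
    endloop
  endfacet
  facet normal -0.5914 -0.8064 0.0000
    outer loop
      vertex 1.7 3.7 0.0
      vertex 6.2 0.4 18.0
      vertex 1.7 3.7 18.0
    endloop
  endfacet
  facet normal 0.0000 -1.0000 0.0000
    outer loop
      vertex 6.2 0.4 0.0
      vertex 11.8 0.4 0.0
      vertex 11.8 0.4 18.0
    endloop
  endfacet
  facet normal 0.0000 -1.0000 0.0000
    outer loop
      vertex 6.2 0.4 0.0
      vertex 11.8 0.4 18.0
      vertex 6.2 0.4 18.0
    endloop
  endfacet
  facet normal 0.5914 -0.8064 0.0000
    outer loop
      vertex 11.8 0.4 0.0
      vertex 16.3 3.7 0.0
      vertex 16.3 3.7 18.0
    endloop
  endfacet
  facet normal 0.5914 -0.8064 0.0000
    outer loop
      vertex 11.8 0.4 0.0
      vertex 16.3 3.7 18.0
      vertex 11.8 0.4 18.0
    endloop
  endfacet
  facet normal 0.9522 -0.3054 0.0000
    outer loop
      vertex 16.3 3.7 0.0
      vertex 18.0 9.0 0.0
      vertex 18.0 9.0 18.0
    endloop
  endfacet
  facet normal 0.9522 -0.3054 0.0000
    outer loop
      vertex 16.3 3.7 0.0
      vertex 18.0 9.0 18.0
      vertex 16.3 3.7 18.0
    endloop
  endfacet
endsolid part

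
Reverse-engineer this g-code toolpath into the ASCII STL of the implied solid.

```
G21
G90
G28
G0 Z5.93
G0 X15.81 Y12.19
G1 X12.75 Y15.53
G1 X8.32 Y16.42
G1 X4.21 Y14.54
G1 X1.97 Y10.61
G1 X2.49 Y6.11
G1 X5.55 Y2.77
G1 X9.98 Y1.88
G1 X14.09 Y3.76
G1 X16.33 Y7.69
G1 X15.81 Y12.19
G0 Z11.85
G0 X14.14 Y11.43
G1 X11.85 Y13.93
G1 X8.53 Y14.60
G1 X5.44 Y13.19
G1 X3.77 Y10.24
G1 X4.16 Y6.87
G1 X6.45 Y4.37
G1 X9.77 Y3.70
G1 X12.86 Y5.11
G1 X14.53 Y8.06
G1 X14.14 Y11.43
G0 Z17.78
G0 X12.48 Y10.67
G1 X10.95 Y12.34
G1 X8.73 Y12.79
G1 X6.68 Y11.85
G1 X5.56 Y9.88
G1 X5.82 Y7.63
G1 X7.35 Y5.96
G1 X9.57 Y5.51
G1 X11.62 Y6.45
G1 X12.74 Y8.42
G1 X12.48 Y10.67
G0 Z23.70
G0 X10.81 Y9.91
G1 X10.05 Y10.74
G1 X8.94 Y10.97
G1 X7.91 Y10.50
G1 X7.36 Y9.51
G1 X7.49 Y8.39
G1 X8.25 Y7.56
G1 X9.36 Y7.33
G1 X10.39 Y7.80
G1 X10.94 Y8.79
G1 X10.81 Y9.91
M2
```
solid part
  facet normal 0.0000 0.0000 -1.0000
    outer loop
      vertex 8.11 18.24 0.00
      vertex 13.65 17.12 0.00
      vertex 17.47 12.95 0.00
    endloop
  endfacet
  facet normal 0.0000 0.0000 -1.0000
    outer loop
      vertex 2.97 15.89 0.00
      vertex 8.11 18.24 0.00
      vertex 17.47 12.95 0.00
    endloop
  endfacet
  facet normal 0.0000 0.0000 -1.0000
    outer loop
      vertex 0.18 10.97 0.00
      vertex 2.97 15.89 0.00
      vertex 17.47 12.95 0.00
    endloop
  endfacet
  facet normal 0.0000 0.0000 -1.0000
    outer loop
      vertex 0.83 5.35 0.00
      vertex 0.18 10.97 0.00
      vertex 17.47 12.95 0.00
    endloop
  endfacet
  facet normal 0.0000 0.0000 -1.0000
    outer loop
      vertex 4.65 1.18 0.00
      vertex 0.83 5.35 0.00
      vertex 17.47 12.95 0.00
    endloop
  endfacet
  facet normal 0.0000 0.0000 -1.0000
    outer loop
      vertex 10.19 0.06 0.00
      vertex 4.65 1.18 0.00
      vertex 17.47 12.95 0.00
    endloop
  endfacet
  facet normal 0.0000 0.0000 -1.0000
    outer loop
      vertex 15.33 2.41 0.00
      vertex 10.19 0.06 0.00
      vertex 17.47 12.95 0.00
    endloop
  endfacet
  facet normal 0.0000 0.0000 -1.0000
    outer loop
      vertex 18.12 7.33 0.00
      vertex 15.33 2.41 0.00
      vertex 17.47 12.95 0.00
    endloop
  endfacet
  facet normal 0.7075 0.6481 0.2818
    outer loop
      vertex 17.47 12.95 0.00
      vertex 13.65 17.12 0.00
      vertex 9.15 9.15 29.63
    endloop
  endfacet
  facet normal 0.1901 0.9404 0.2818
    outer loop
      vertex 13.65 17.12 0.00
      vertex 8.11 18.24 0.00
      vertex 9.15 9.15 29.63
    endloop
  endfacet
  facet normal -0.3990 0.8726 0.2817
    outer loop
      vertex 8.11 18.24 0.00
      vertex 2.97 15.89 0.00
      vertex 9.15 9.15 29.63
    endloop
  endfacet
  facet normal -0.8346 0.4733 0.2817
    outer loop
      vertex 2.97 15.89 0.00
      vertex 0.18 10.97 0.00
      vertex 9.15 9.15 29.63
    endloop
  endfacet
  facet normal -0.9531 -0.1102 0.2818
    outer loop
      vertex 0.18 10.97 0.00
      vertex 0.83 5.35 0.00
      vertex 9.15 9.15 29.63
    endloop
  endfacet
  facet normal -0.7075 -0.6481 0.2818
    outer loop
      vertex 0.83 5.35 0.00
      vertex 4.65 1.18 0.00
      vertex 9.15 9.15 29.63
    endloop
  endfacet
  facet normal -0.1901 -0.9404 0.2818
    outer loop
      vertex 4.65 1.18 0.00
      vertex 10.19 0.06 0.00
      vertex 9.15 9.15 29.63
    endloop
  endfacet
  facet normal 0.3990 -0.8726 0.2817
    outer loop
      vertex 10.19 0.06 0.00
      vertex 15.33 2.41 0.00
      vertex 9.15 9.15 29.63
    endloop
  endfacet
  facet normal 0.8346 -0.4733 0.2817
    outer loop
      vertex 15.33 2.41 0.00
      vertex 18.12 7.33 0.00
      vertex 9.15 9.15 29.63
    endloop
  endfacet
  facet normal 0.9531 0.1102 0.2818
    outer loop
      vertex 18.12 7.33 0.00
      vertex 17.47 12.95 0.00
      vertex 9.15 9.15 29.63
    endloop
  endfacet
endsolid part

The G0 Z moves step by Δz≈5.93 mm. The G1 loops shrink linearly with z, so the solid tapers from its base footprint up to z≈29.6. Closing with a flat bottom cap and the tapered top and triangulating gives 18 facets — a regular 10-sided pyramid, base circumscribed radius ≈ 9.15 mm, apex at z ≈ 29.6 mm.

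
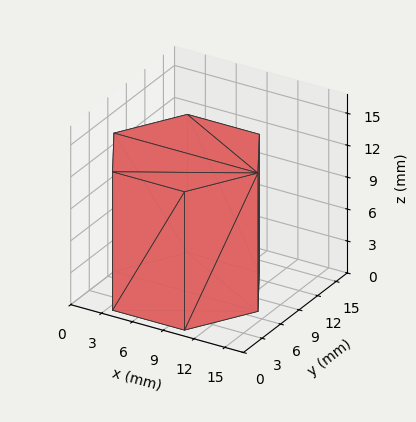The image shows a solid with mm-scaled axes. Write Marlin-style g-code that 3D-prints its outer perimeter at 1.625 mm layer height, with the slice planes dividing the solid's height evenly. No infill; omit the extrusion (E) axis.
Reading the render: the shape is a regular 6-sided prism (a cylinder approximated with 6 flat sides), circumscribed radius ≈ 7 mm, height ≈ 13 mm (dimensions read to the nearest mm from the axis ticks). For the g-code, the solid's height is divided into equal slices at the stated Δz and each level perimeter traced with G1 moves after a G0 lift.

; perimeter-only toolpath
G21 ; units = mm
G90 ; absolute positioning
G28 ; home
; layer 1
G0 Z1.625
G0 X14.000 Y7.000
G1 X10.500 Y13.062
G1 X3.500 Y13.062
G1 X0.000 Y7.000
G1 X3.500 Y0.938
G1 X10.500 Y0.938
G1 X14.000 Y7.000
; layer 2
G0 Z3.250
G0 X14.000 Y7.000
G1 X10.500 Y13.062
G1 X3.500 Y13.062
G1 X0.000 Y7.000
G1 X3.500 Y0.938
G1 X10.500 Y0.938
G1 X14.000 Y7.000
; layer 3
G0 Z4.875
G0 X14.000 Y7.000
G1 X10.500 Y13.062
G1 X3.500 Y13.062
G1 X0.000 Y7.000
G1 X3.500 Y0.938
G1 X10.500 Y0.938
G1 X14.000 Y7.000
; layer 4
G0 Z6.500
G0 X14.000 Y7.000
G1 X10.500 Y13.062
G1 X3.500 Y13.062
G1 X0.000 Y7.000
G1 X3.500 Y0.938
G1 X10.500 Y0.938
G1 X14.000 Y7.000
; layer 5
G0 Z8.125
G0 X14.000 Y7.000
G1 X10.500 Y13.062
G1 X3.500 Y13.062
G1 X0.000 Y7.000
G1 X3.500 Y0.938
G1 X10.500 Y0.938
G1 X14.000 Y7.000
; layer 6
G0 Z9.750
G0 X14.000 Y7.000
G1 X10.500 Y13.062
G1 X3.500 Y13.062
G1 X0.000 Y7.000
G1 X3.500 Y0.938
G1 X10.500 Y0.938
G1 X14.000 Y7.000
; layer 7
G0 Z11.375
G0 X14.000 Y7.000
G1 X10.500 Y13.062
G1 X3.500 Y13.062
G1 X0.000 Y7.000
G1 X3.500 Y0.938
G1 X10.500 Y0.938
G1 X14.000 Y7.000
; layer 8
G0 Z13.000
G0 X14.000 Y7.000
G1 X10.500 Y13.062
G1 X3.500 Y13.062
G1 X0.000 Y7.000
G1 X3.500 Y0.938
G1 X10.500 Y0.938
G1 X14.000 Y7.000
M2 ; end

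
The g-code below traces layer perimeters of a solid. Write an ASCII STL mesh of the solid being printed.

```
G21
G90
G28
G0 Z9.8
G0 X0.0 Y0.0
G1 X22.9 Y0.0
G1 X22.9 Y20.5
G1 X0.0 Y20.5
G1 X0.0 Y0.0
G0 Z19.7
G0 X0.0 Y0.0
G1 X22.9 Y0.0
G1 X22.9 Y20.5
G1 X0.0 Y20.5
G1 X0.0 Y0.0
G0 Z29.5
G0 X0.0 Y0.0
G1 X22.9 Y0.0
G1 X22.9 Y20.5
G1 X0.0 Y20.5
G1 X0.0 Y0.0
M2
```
solid part
  facet normal 0.0000 0.0000 -1.0000
    outer loop
      vertex 22.9 20.5 0.0
      vertex 22.9 0.0 0.0
      vertex 0.0 0.0 0.0
    endloop
  endfacet
  facet normal 0.0000 0.0000 -1.0000
    outer loop
      vertex 0.0 20.5 0.0
      vertex 22.9 20.5 0.0
      vertex 0.0 0.0 0.0
    endloop
  endfacet
  facet normal 0.0000 0.0000 1.0000
    outer loop
      vertex 0.0 0.0 29.5
      vertex 22.9 0.0 29.5
      vertex 22.9 20.5 29.5
    endloop
  endfacet
  facet normal 0.0000 0.0000 1.0000
    outer loop
      vertex 0.0 0.0 29.5
      vertex 22.9 20.5 29.5
      vertex 0.0 20.5 29.5
    endloop
  endfacet
  facet normal 0.0000 -1.0000 0.0000
    outer loop
      vertex 0.0 0.0 0.0
      vertex 22.9 0.0 0.0
      vertex 22.9 0.0 29.5
    endloop
  endfacet
  facet normal 0.0000 -1.0000 0.0000
    outer loop
      vertex 0.0 0.0 0.0
      vertex 22.9 0.0 29.5
      vertex 0.0 0.0 29.5
    endloop
  endfacet
  facet normal 0.0000 1.0000 0.0000
    outer loop
      vertex 22.9 20.5 29.5
      vertex 22.9 20.5 0.0
      vertex 0.0 20.5 0.0
    endloop
  endfacet
  facet normal 0.0000 1.0000 0.0000
    outer loop
      vertex 0.0 20.5 29.5
      vertex 22.9 20.5 29.5
      vertex 0.0 20.5 0.0
    endloop
  endfacet
  facet normal -1.0000 0.0000 0.0000
    outer loop
      vertex 0.0 20.5 29.5
      vertex 0.0 20.5 0.0
      vertex 0.0 0.0 0.0
    endloop
  endfacet
  facet normal -1.0000 0.0000 0.0000
    outer loop
      vertex 0.0 0.0 29.5
      vertex 0.0 20.5 29.5
      vertex 0.0 0.0 0.0
    endloop
  endfacet
  facet normal 1.0000 0.0000 0.0000
    outer loop
      vertex 22.9 0.0 0.0
      vertex 22.9 20.5 0.0
      vertex 22.9 20.5 29.5
    endloop
  endfacet
  facet normal 1.0000 0.0000 0.0000
    outer loop
      vertex 22.9 0.0 0.0
      vertex 22.9 20.5 29.5
      vertex 22.9 0.0 29.5
    endloop
  endfacet
endsolid part

The G0 Z moves step by Δz≈9.8 mm. Every layer's G1 loop is the same polygon, so the solid is a straight extrusion of it from z=0 to z≈29.5. Closing with flat bottom and top caps and triangulating gives 12 facets — a rectangular box, roughly 22.9 × 20.5 mm footprint and 29.5 mm tall.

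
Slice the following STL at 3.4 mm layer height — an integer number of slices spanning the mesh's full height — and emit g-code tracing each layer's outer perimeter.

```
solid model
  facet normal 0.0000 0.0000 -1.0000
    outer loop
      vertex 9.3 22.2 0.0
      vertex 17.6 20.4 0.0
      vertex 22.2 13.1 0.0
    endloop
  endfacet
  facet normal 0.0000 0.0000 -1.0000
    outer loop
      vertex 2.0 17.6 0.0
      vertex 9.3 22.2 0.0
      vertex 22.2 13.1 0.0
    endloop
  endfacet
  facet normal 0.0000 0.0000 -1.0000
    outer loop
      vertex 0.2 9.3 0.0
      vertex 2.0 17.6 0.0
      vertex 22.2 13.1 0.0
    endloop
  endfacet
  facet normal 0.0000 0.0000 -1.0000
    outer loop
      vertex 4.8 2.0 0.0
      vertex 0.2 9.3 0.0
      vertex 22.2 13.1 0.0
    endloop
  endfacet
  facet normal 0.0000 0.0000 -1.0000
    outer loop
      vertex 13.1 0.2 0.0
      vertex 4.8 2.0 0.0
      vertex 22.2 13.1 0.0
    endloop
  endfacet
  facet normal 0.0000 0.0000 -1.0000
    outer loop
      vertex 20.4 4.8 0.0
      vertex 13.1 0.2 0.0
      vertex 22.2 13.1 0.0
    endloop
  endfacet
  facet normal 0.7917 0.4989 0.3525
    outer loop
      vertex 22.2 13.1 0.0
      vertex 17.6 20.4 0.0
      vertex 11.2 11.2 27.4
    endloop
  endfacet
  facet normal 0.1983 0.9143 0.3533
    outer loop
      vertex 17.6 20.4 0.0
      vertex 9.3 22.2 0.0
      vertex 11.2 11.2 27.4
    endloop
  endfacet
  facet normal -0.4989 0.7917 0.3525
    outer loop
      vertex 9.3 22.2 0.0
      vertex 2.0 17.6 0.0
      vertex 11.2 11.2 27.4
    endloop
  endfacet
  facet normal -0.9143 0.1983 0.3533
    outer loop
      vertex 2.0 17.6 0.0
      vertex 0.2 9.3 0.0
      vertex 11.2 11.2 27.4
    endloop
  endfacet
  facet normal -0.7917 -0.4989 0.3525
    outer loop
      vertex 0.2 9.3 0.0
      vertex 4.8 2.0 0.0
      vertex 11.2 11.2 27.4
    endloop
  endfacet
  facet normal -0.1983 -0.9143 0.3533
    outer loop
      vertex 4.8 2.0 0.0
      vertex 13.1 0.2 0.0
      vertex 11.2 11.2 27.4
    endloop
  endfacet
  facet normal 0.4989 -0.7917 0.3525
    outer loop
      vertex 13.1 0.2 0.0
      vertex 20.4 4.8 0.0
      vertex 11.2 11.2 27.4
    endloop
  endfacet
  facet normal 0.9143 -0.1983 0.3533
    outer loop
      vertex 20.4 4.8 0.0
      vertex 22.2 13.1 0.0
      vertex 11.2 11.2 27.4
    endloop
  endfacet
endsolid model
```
; perimeter-only toolpath
G21 ; units = mm
G90 ; absolute positioning
G28 ; home
; layer 1
G0 Z3.4
G0 X20.8 Y12.9
G1 X16.8 Y19.2
G1 X9.5 Y20.8
G1 X3.1 Y16.8
G1 X1.6 Y9.5
G1 X5.6 Y3.1
G1 X12.9 Y1.6
G1 X19.2 Y5.6
G1 X20.8 Y12.9
; layer 2
G0 Z6.8
G0 X19.4 Y12.6
G1 X16.0 Y18.1
G1 X9.8 Y19.4
G1 X4.3 Y16.0
G1 X2.9 Y9.8
G1 X6.4 Y4.3
G1 X12.6 Y2.9
G1 X18.1 Y6.4
G1 X19.4 Y12.6
; layer 3
G0 Z10.3
G0 X18.1 Y12.4
G1 X15.2 Y16.9
G1 X10.0 Y18.1
G1 X5.4 Y15.2
G1 X4.3 Y10.0
G1 X7.2 Y5.4
G1 X12.4 Y4.3
G1 X16.9 Y7.2
G1 X18.1 Y12.4
; layer 4
G0 Z13.7
G0 X16.7 Y12.1
G1 X14.4 Y15.8
G1 X10.2 Y16.7
G1 X6.6 Y14.4
G1 X5.7 Y10.2
G1 X8.0 Y6.6
G1 X12.1 Y5.7
G1 X15.8 Y8.0
G1 X16.7 Y12.1
; layer 5
G0 Z17.1
G0 X15.3 Y11.9
G1 X13.6 Y14.6
G1 X10.5 Y15.3
G1 X7.8 Y13.6
G1 X7.1 Y10.5
G1 X8.8 Y7.8
G1 X11.9 Y7.1
G1 X14.6 Y8.8
G1 X15.3 Y11.9
; layer 6
G0 Z20.5
G0 X14.0 Y11.7
G1 X12.8 Y13.5
G1 X10.7 Y14.0
G1 X8.9 Y12.8
G1 X8.4 Y10.7
G1 X9.6 Y8.9
G1 X11.7 Y8.4
G1 X13.5 Y9.6
G1 X14.0 Y11.7
; layer 7
G0 Z24.0
G0 X12.6 Y11.4
G1 X12.0 Y12.3
G1 X11.0 Y12.6
G1 X10.0 Y12.0
G1 X9.8 Y11.0
G1 X10.4 Y10.0
G1 X11.4 Y9.8
G1 X12.3 Y10.4
G1 X12.6 Y11.4
M2 ; end

The solid is a regular 8-sided pyramid, base circumscribed radius ≈ 11.2 mm, apex at z ≈ 27.4 mm. Slicing at Δz = 3.4 mm — 8 equal slices spanning the solid's height, so layer i sits at z = i·h/8 — gives 7 non-empty perimeters. Each is a 8-segment closed polygon; G0 lifts to the layer z and rapids to the start vertex, then G1 traces the edges. The cross-section shrinks linearly with z (the slice at the apex is degenerate and omitted).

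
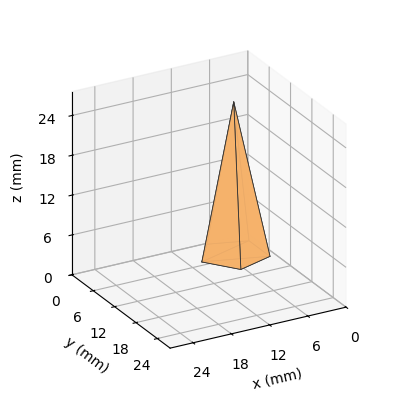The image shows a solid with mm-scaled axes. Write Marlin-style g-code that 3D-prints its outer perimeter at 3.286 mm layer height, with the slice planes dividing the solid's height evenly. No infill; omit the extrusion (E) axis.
Reading the render: the shape is a regular 5-sided pyramid, base circumscribed radius ≈ 5 mm, apex at z ≈ 23 mm (dimensions read to the nearest mm from the axis ticks). For the g-code, the solid's height is divided into equal slices at the stated Δz and each level perimeter traced with G1 moves after a G0 lift.

; perimeter-only toolpath
G21 ; units = mm
G90 ; absolute positioning
G28 ; home
; layer 1
G0 Z3.286
G0 X9.286 Y5.000
G1 X6.324 Y9.076
G1 X1.533 Y7.519
G1 X1.533 Y2.481
G1 X6.324 Y0.924
G1 X9.286 Y5.000
; layer 2
G0 Z6.571
G0 X8.571 Y5.000
G1 X6.104 Y8.396
G1 X2.111 Y7.099
G1 X2.111 Y2.901
G1 X6.104 Y1.604
G1 X8.571 Y5.000
; layer 3
G0 Z9.857
G0 X7.857 Y5.000
G1 X5.883 Y7.717
G1 X2.689 Y6.679
G1 X2.689 Y3.321
G1 X5.883 Y2.283
G1 X7.857 Y5.000
; layer 4
G0 Z13.143
G0 X7.143 Y5.000
G1 X5.662 Y7.038
G1 X3.266 Y6.260
G1 X3.266 Y3.740
G1 X5.662 Y2.962
G1 X7.143 Y5.000
; layer 5
G0 Z16.429
G0 X6.429 Y5.000
G1 X5.441 Y6.359
G1 X3.844 Y5.840
G1 X3.844 Y4.160
G1 X5.441 Y3.641
G1 X6.429 Y5.000
; layer 6
G0 Z19.714
G0 X5.714 Y5.000
G1 X5.221 Y5.679
G1 X4.422 Y5.420
G1 X4.422 Y4.580
G1 X5.221 Y4.321
G1 X5.714 Y5.000
M2 ; end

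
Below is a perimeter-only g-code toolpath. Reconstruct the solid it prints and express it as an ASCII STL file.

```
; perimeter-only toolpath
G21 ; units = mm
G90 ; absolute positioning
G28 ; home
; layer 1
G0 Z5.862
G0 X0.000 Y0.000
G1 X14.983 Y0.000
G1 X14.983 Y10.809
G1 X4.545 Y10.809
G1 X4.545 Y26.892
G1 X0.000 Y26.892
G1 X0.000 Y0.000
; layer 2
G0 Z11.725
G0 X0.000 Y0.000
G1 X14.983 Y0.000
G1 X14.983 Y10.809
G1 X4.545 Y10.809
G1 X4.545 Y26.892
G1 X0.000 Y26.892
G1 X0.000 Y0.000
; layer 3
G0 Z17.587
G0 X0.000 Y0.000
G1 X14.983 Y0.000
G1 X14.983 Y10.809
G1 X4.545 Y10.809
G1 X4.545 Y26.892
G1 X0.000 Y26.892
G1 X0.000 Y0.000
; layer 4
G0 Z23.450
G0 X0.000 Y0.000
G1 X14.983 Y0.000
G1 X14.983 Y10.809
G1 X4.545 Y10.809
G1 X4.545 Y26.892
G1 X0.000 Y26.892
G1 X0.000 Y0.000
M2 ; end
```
solid part
  facet normal 0.0000 0.0000 -1.0000
    outer loop
      vertex 14.983 10.809 0.000
      vertex 14.983 0.000 0.000
      vertex 0.000 0.000 0.000
    endloop
  endfacet
  facet normal 0.0000 0.0000 -1.0000
    outer loop
      vertex 4.545 10.809 0.000
      vertex 14.983 10.809 0.000
      vertex 0.000 0.000 0.000
    endloop
  endfacet
  facet normal 0.0000 0.0000 -1.0000
    outer loop
      vertex 4.545 26.892 0.000
      vertex 4.545 10.809 0.000
      vertex 0.000 0.000 0.000
    endloop
  endfacet
  facet normal 0.0000 0.0000 -1.0000
    outer loop
      vertex 0.000 26.892 0.000
      vertex 4.545 26.892 0.000
      vertex 0.000 0.000 0.000
    endloop
  endfacet
  facet normal 0.0000 0.0000 1.0000
    outer loop
      vertex 0.000 0.000 23.450
      vertex 14.983 0.000 23.450
      vertex 14.983 10.809 23.450
    endloop
  endfacet
  facet normal 0.0000 0.0000 1.0000
    outer loop
      vertex 0.000 0.000 23.450
      vertex 14.983 10.809 23.450
      vertex 4.545 10.809 23.450
    endloop
  endfacet
  facet normal 0.0000 0.0000 1.0000
    outer loop
      vertex 0.000 0.000 23.450
      vertex 4.545 10.809 23.450
      vertex 4.545 26.892 23.450
    endloop
  endfacet
  facet normal 0.0000 0.0000 1.0000
    outer loop
      vertex 0.000 0.000 23.450
      vertex 4.545 26.892 23.450
      vertex 0.000 26.892 23.450
    endloop
  endfacet
  facet normal 0.0000 -1.0000 0.0000
    outer loop
      vertex 0.000 0.000 0.000
      vertex 14.983 0.000 0.000
      vertex 14.983 0.000 23.450
    endloop
  endfacet
  facet normal 0.0000 -1.0000 0.0000
    outer loop
      vertex 0.000 0.000 0.000
      vertex 14.983 0.000 23.450
      vertex 0.000 0.000 23.450
    endloop
  endfacet
  facet normal 1.0000 0.0000 0.0000
    outer loop
      vertex 14.983 0.000 0.000
      vertex 14.983 10.809 0.000
      vertex 14.983 10.809 23.450
    endloop
  endfacet
  facet normal 1.0000 0.0000 0.0000
    outer loop
      vertex 14.983 0.000 0.000
      vertex 14.983 10.809 23.450
      vertex 14.983 0.000 23.450
    endloop
  endfacet
  facet normal 0.0000 1.0000 0.0000
    outer loop
      vertex 14.983 10.809 0.000
      vertex 4.545 10.809 0.000
      vertex 4.545 10.809 23.450
    endloop
  endfacet
  facet normal 0.0000 1.0000 0.0000
    outer loop
      vertex 14.983 10.809 0.000
      vertex 4.545 10.809 23.450
      vertex 14.983 10.809 23.450
    endloop
  endfacet
  facet normal 1.0000 0.0000 0.0000
    outer loop
      vertex 4.545 10.809 0.000
      vertex 4.545 26.892 0.000
      vertex 4.545 26.892 23.450
    endloop
  endfacet
  facet normal 1.0000 0.0000 0.0000
    outer loop
      vertex 4.545 10.809 0.000
      vertex 4.545 26.892 23.450
      vertex 4.545 10.809 23.450
    endloop
  endfacet
  facet normal 0.0000 1.0000 0.0000
    outer loop
      vertex 4.545 26.892 0.000
      vertex 0.000 26.892 0.000
      vertex 0.000 26.892 23.450
    endloop
  endfacet
  facet normal 0.0000 1.0000 0.0000
    outer loop
      vertex 4.545 26.892 0.000
      vertex 0.000 26.892 23.450
      vertex 4.545 26.892 23.450
    endloop
  endfacet
  facet normal -1.0000 0.0000 0.0000
    outer loop
      vertex 0.000 26.892 0.000
      vertex 0.000 0.000 0.000
      vertex 0.000 0.000 23.450
    endloop
  endfacet
  facet normal -1.0000 0.0000 0.0000
    outer loop
      vertex 0.000 26.892 0.000
      vertex 0.000 0.000 23.450
      vertex 0.000 26.892 23.450
    endloop
  endfacet
endsolid part

The G0 Z moves step by Δz≈5.862 mm. Every layer's G1 loop is the same polygon, so the solid is a straight extrusion of it from z=0 to z≈23.4. Closing with flat bottom and top caps and triangulating gives 20 facets — an L-shaped prism: outer 15 × 26.9 mm, arm thicknesses ≈ 10.8 mm (horizontal) and 4.54 mm (vertical), extruded 23.4 mm in z.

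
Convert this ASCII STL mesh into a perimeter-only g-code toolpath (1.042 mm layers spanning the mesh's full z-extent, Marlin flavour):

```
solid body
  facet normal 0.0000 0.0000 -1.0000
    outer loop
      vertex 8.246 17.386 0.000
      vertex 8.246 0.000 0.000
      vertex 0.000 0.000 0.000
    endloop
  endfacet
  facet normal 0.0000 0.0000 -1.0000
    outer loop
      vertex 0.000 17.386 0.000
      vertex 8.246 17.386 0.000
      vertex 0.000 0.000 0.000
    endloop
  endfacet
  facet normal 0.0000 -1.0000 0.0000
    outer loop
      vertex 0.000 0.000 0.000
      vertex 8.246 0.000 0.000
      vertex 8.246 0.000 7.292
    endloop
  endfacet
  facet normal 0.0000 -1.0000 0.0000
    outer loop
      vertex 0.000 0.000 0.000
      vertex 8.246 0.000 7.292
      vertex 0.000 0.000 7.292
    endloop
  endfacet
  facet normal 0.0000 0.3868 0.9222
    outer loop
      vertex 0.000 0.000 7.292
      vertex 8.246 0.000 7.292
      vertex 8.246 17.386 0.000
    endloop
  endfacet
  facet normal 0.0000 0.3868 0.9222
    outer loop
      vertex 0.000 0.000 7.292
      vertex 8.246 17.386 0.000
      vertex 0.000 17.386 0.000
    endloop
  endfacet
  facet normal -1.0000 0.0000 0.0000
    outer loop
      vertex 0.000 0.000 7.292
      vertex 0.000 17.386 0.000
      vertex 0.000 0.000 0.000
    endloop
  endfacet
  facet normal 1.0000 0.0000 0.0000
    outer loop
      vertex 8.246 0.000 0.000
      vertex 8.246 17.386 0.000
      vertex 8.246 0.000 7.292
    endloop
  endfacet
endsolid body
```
; perimeter-only toolpath
G21 ; units = mm
G90 ; absolute positioning
G28 ; home
; layer 1
G0 Z1.042
G0 X0.000 Y0.000
G1 X8.246 Y0.000
G1 X8.246 Y14.902
G1 X0.000 Y14.902
G1 X0.000 Y0.000
; layer 2
G0 Z2.083
G0 X0.000 Y0.000
G1 X8.246 Y0.000
G1 X8.246 Y12.419
G1 X0.000 Y12.419
G1 X0.000 Y0.000
; layer 3
G0 Z3.125
G0 X0.000 Y0.000
G1 X8.246 Y0.000
G1 X8.246 Y9.935
G1 X0.000 Y9.935
G1 X0.000 Y0.000
; layer 4
G0 Z4.167
G0 X0.000 Y0.000
G1 X8.246 Y0.000
G1 X8.246 Y7.451
G1 X0.000 Y7.451
G1 X0.000 Y0.000
; layer 5
G0 Z5.209
G0 X0.000 Y0.000
G1 X8.246 Y0.000
G1 X8.246 Y4.967
G1 X0.000 Y4.967
G1 X0.000 Y0.000
; layer 6
G0 Z6.250
G0 X0.000 Y0.000
G1 X8.246 Y0.000
G1 X8.246 Y2.484
G1 X0.000 Y2.484
G1 X0.000 Y0.000
M2 ; end

The solid is a wedge (ramp): 8.25 × 17.4 mm base, rising to 7.29 mm along the y=0 edge and sloping linearly to z=0 at y=17.4. Slicing at Δz = 1.042 mm — 7 equal slices spanning the solid's height, so layer i sits at z = i·h/7 — gives 6 non-empty perimeters. Each is a 4-segment closed polygon; G0 lifts to the layer z and rapids to the start vertex, then G1 traces the edges. The cross-section shrinks linearly with z (the slice at the apex is degenerate and omitted).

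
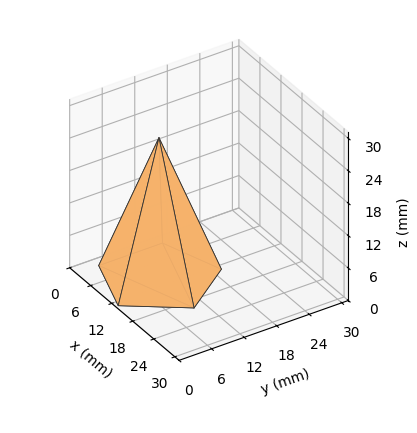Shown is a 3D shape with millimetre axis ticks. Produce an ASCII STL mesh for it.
Reading the render: the shape is a regular 5-sided pyramid, base circumscribed radius ≈ 10 mm, apex at z ≈ 26 mm (dimensions read to the nearest mm from the axis ticks). For the STL, each face is triangulated and given an outward normal.

solid part
  facet normal 0.0000 0.0000 -1.0000
    outer loop
      vertex 1.91 15.88 0.00
      vertex 13.09 19.51 0.00
      vertex 20.00 10.00 0.00
    endloop
  endfacet
  facet normal 0.0000 0.0000 -1.0000
    outer loop
      vertex 1.91 4.12 0.00
      vertex 1.91 15.88 0.00
      vertex 20.00 10.00 0.00
    endloop
  endfacet
  facet normal 0.0000 0.0000 -1.0000
    outer loop
      vertex 13.09 0.49 0.00
      vertex 1.91 4.12 0.00
      vertex 20.00 10.00 0.00
    endloop
  endfacet
  facet normal 0.7725 0.5613 0.2971
    outer loop
      vertex 20.00 10.00 0.00
      vertex 13.09 19.51 0.00
      vertex 10.00 10.00 26.00
    endloop
  endfacet
  facet normal -0.2949 0.9082 0.2971
    outer loop
      vertex 13.09 19.51 0.00
      vertex 1.91 15.88 0.00
      vertex 10.00 10.00 26.00
    endloop
  endfacet
  facet normal -0.9548 0.0000 0.2971
    outer loop
      vertex 1.91 15.88 0.00
      vertex 1.91 4.12 0.00
      vertex 10.00 10.00 26.00
    endloop
  endfacet
  facet normal -0.2949 -0.9082 0.2971
    outer loop
      vertex 1.91 4.12 0.00
      vertex 13.09 0.49 0.00
      vertex 10.00 10.00 26.00
    endloop
  endfacet
  facet normal 0.7725 -0.5613 0.2971
    outer loop
      vertex 13.09 0.49 0.00
      vertex 20.00 10.00 0.00
      vertex 10.00 10.00 26.00
    endloop
  endfacet
endsolid part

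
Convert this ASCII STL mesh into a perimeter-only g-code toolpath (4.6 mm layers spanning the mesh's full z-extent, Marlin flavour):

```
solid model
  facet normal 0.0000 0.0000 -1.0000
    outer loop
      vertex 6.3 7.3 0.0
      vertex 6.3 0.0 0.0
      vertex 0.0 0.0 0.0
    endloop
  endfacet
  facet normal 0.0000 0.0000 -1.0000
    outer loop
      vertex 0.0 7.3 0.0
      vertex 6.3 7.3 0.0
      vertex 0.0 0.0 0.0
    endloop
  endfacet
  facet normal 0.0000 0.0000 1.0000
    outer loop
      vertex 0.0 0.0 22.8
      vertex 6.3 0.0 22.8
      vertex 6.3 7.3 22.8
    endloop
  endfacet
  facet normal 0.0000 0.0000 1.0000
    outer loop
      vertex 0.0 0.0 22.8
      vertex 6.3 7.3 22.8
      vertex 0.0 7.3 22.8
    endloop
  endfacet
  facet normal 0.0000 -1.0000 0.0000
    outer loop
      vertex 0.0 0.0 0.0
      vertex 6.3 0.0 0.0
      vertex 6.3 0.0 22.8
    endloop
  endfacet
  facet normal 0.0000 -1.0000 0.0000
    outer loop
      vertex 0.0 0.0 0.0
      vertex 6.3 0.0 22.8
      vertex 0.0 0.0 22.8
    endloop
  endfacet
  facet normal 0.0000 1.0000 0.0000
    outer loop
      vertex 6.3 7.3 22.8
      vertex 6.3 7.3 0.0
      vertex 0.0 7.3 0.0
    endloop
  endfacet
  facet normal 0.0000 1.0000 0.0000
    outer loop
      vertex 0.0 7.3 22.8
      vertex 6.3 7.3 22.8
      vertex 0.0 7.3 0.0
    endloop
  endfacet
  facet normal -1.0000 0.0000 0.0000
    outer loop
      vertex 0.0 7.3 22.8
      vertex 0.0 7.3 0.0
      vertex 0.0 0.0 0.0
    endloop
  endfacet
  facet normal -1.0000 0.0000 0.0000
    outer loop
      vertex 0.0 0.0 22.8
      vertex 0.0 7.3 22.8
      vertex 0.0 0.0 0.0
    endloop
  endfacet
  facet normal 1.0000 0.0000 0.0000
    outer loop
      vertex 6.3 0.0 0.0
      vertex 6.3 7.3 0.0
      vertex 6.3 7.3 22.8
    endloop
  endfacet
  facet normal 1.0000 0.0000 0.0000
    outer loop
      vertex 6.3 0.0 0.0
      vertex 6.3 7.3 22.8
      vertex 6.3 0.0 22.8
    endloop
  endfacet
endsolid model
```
; perimeter-only toolpath
G21 ; units = mm
G90 ; absolute positioning
G28 ; home
; layer 1
G0 Z4.6
G0 X0.0 Y0.0
G1 X6.3 Y0.0
G1 X6.3 Y7.3
G1 X0.0 Y7.3
G1 X0.0 Y0.0
; layer 2
G0 Z9.1
G0 X0.0 Y0.0
G1 X6.3 Y0.0
G1 X6.3 Y7.3
G1 X0.0 Y7.3
G1 X0.0 Y0.0
; layer 3
G0 Z13.7
G0 X0.0 Y0.0
G1 X6.3 Y0.0
G1 X6.3 Y7.3
G1 X0.0 Y7.3
G1 X0.0 Y0.0
; layer 4
G0 Z18.2
G0 X0.0 Y0.0
G1 X6.3 Y0.0
G1 X6.3 Y7.3
G1 X0.0 Y7.3
G1 X0.0 Y0.0
; layer 5
G0 Z22.8
G0 X0.0 Y0.0
G1 X6.3 Y0.0
G1 X6.3 Y7.3
G1 X0.0 Y7.3
G1 X0.0 Y0.0
M2 ; end

The solid is a rectangular box, roughly 6.3 × 7.3 mm footprint and 22.8 mm tall. Slicing at Δz = 4.6 mm — 5 equal slices spanning the solid's height, so layer i sits at z = i·h/5 — gives 5 non-empty perimeters. Each is a 4-segment closed polygon; G0 lifts to the layer z and rapids to the start vertex, then G1 traces the edges.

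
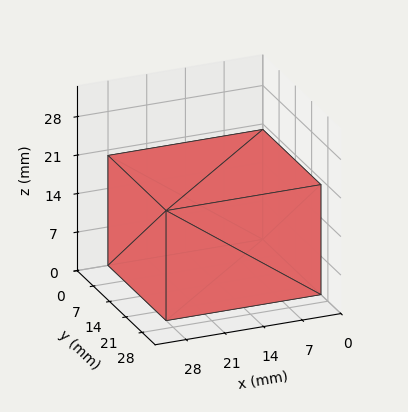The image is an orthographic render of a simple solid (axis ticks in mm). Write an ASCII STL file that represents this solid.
Reading the render: the shape is a rectangular box, roughly 28 × 25 mm footprint and 20 mm tall (dimensions read to the nearest mm from the axis ticks). For the STL, each face is triangulated and given an outward normal.

solid part
  facet normal 0.0000 0.0000 -1.0000
    outer loop
      vertex 28.0 25.0 0.0
      vertex 28.0 0.0 0.0
      vertex 0.0 0.0 0.0
    endloop
  endfacet
  facet normal 0.0000 0.0000 -1.0000
    outer loop
      vertex 0.0 25.0 0.0
      vertex 28.0 25.0 0.0
      vertex 0.0 0.0 0.0
    endloop
  endfacet
  facet normal 0.0000 0.0000 1.0000
    outer loop
      vertex 0.0 0.0 20.0
      vertex 28.0 0.0 20.0
      vertex 28.0 25.0 20.0
    endloop
  endfacet
  facet normal 0.0000 0.0000 1.0000
    outer loop
      vertex 0.0 0.0 20.0
      vertex 28.0 25.0 20.0
      vertex 0.0 25.0 20.0
    endloop
  endfacet
  facet normal 0.0000 -1.0000 0.0000
    outer loop
      vertex 0.0 0.0 0.0
      vertex 28.0 0.0 0.0
      vertex 28.0 0.0 20.0
    endloop
  endfacet
  facet normal 0.0000 -1.0000 0.0000
    outer loop
      vertex 0.0 0.0 0.0
      vertex 28.0 0.0 20.0
      vertex 0.0 0.0 20.0
    endloop
  endfacet
  facet normal 0.0000 1.0000 0.0000
    outer loop
      vertex 28.0 25.0 20.0
      vertex 28.0 25.0 0.0
      vertex 0.0 25.0 0.0
    endloop
  endfacet
  facet normal 0.0000 1.0000 0.0000
    outer loop
      vertex 0.0 25.0 20.0
      vertex 28.0 25.0 20.0
      vertex 0.0 25.0 0.0
    endloop
  endfacet
  facet normal -1.0000 0.0000 0.0000
    outer loop
      vertex 0.0 25.0 20.0
      vertex 0.0 25.0 0.0
      vertex 0.0 0.0 0.0
    endloop
  endfacet
  facet normal -1.0000 0.0000 0.0000
    outer loop
      vertex 0.0 0.0 20.0
      vertex 0.0 25.0 20.0
      vertex 0.0 0.0 0.0
    endloop
  endfacet
  facet normal 1.0000 0.0000 0.0000
    outer loop
      vertex 28.0 0.0 0.0
      vertex 28.0 25.0 0.0
      vertex 28.0 25.0 20.0
    endloop
  endfacet
  facet normal 1.0000 0.0000 0.0000
    outer loop
      vertex 28.0 0.0 0.0
      vertex 28.0 25.0 20.0
      vertex 28.0 0.0 20.0
    endloop
  endfacet
endsolid part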